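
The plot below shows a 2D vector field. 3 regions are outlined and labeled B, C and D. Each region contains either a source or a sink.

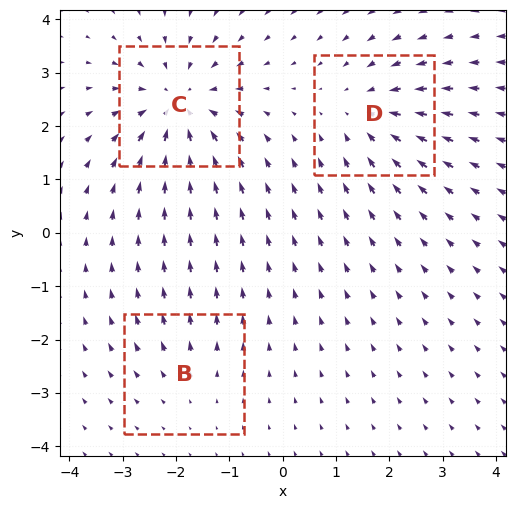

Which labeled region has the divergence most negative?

C

Divergence at each region's feature centre — B: about +2, C: about -5, D: about -3. Region C is most negative.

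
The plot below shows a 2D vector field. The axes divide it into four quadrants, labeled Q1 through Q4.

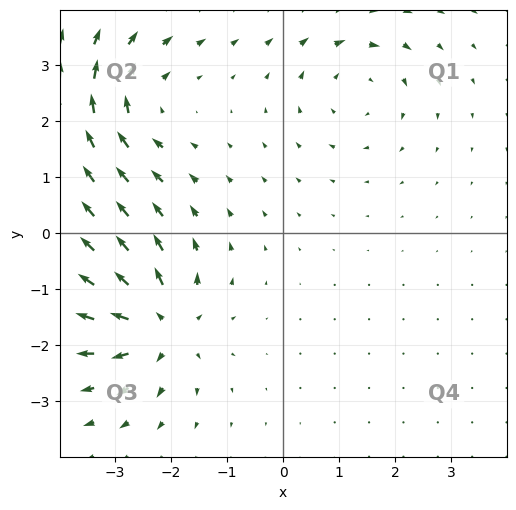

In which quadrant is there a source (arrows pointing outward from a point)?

Q3

The source sits at approximately (-2.2, -1.6), which lies in quadrant Q3. The divergence there is about +7, positive as expected for a source.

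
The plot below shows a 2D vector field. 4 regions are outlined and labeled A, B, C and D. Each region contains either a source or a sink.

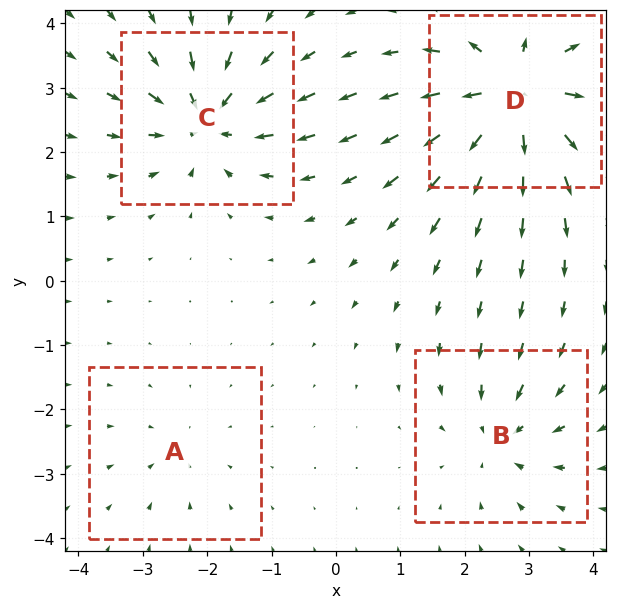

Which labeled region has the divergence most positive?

Divergence at each region's feature centre — A: about -2, B: about -4, C: about -6, D: about +8. Region D is most positive.

D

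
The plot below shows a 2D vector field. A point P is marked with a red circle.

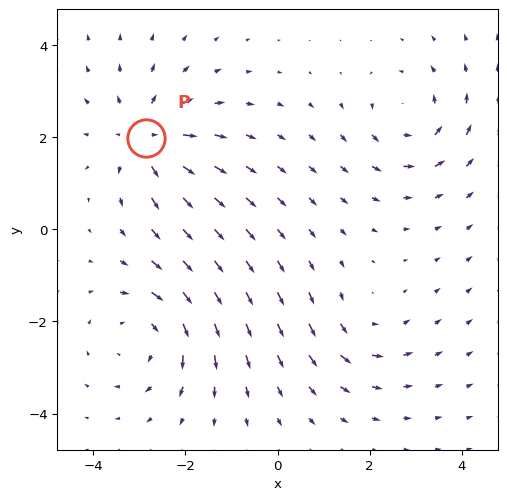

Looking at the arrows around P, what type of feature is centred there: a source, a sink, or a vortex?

source

At P (-2.9, 2.0) the arrows spread outward. Divergence about +5, curl ≈0 — positive divergence with near-zero curl is a source.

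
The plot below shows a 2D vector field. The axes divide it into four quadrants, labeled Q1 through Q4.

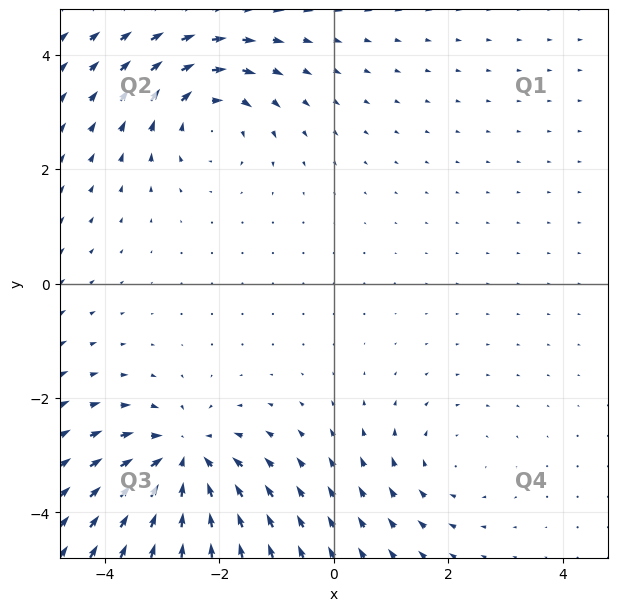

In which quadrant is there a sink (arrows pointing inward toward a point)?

The sink sits at approximately (-2.6, -3.1), which lies in quadrant Q3. The divergence there is about -5, negative as expected for a sink.

Q3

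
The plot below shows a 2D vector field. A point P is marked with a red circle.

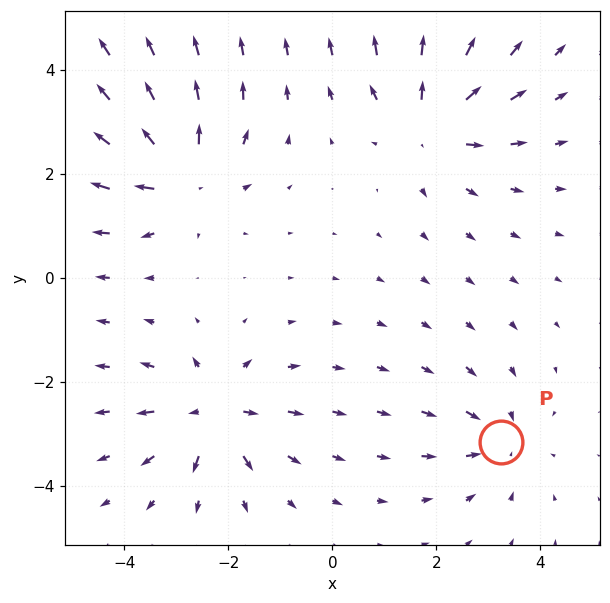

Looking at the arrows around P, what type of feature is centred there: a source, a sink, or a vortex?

At P (3.2, -3.2) the arrows converge inward. Divergence about -3, curl ≈0 — negative divergence with near-zero curl is a sink.

sink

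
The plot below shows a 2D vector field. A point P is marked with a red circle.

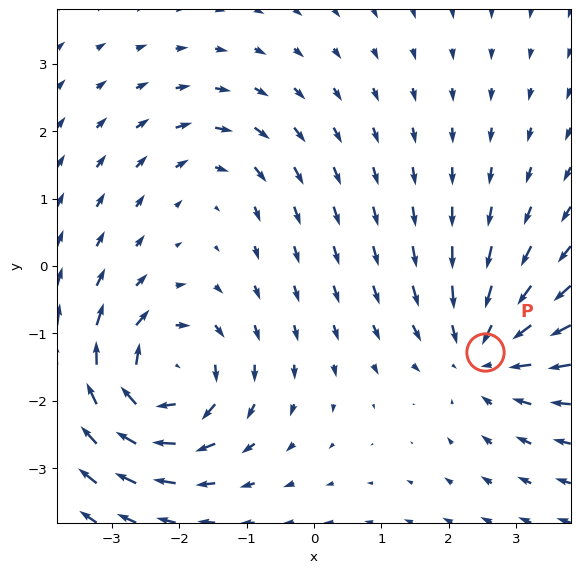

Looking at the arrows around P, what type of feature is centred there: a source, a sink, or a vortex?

At P (2.5, -1.3) the arrows converge inward. Divergence about -4, curl ≈0 — negative divergence with near-zero curl is a sink.

sink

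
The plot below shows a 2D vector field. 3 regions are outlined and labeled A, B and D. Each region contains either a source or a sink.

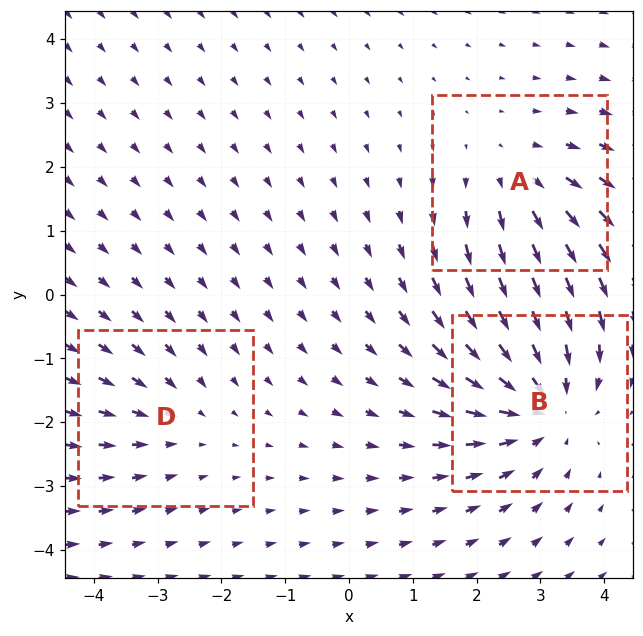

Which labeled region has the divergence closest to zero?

D

Divergence at each region's feature centre — A: about +3, B: about -4, D: about -2. Region D is closest to zero.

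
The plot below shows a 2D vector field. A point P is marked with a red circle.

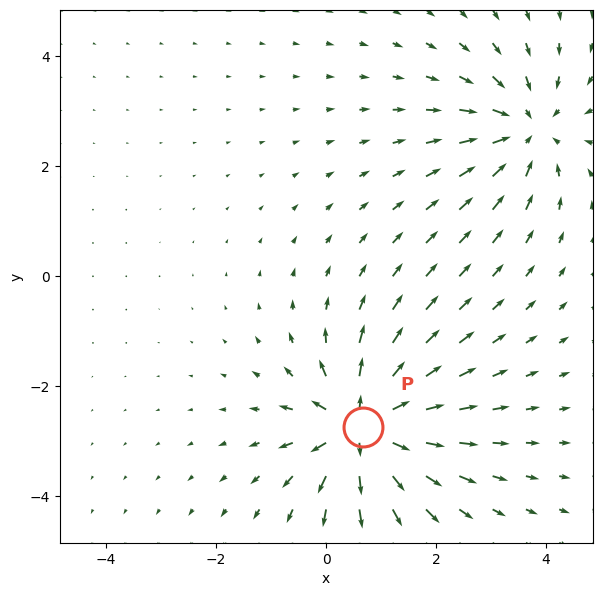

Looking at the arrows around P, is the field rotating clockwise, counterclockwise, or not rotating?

not rotating

Near P at (0.7, -2.7) the arrows show no circulation. The curl there is ≈0.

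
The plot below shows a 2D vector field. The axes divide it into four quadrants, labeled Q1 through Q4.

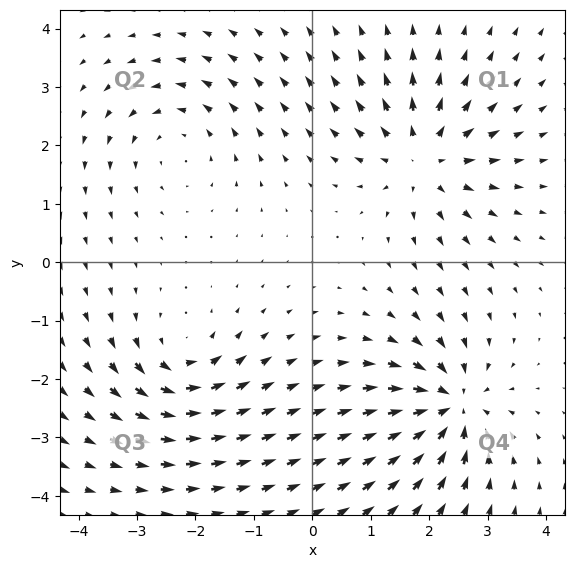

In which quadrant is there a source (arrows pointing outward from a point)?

The source sits at approximately (1.9, 1.8), which lies in quadrant Q1. The divergence there is about +5, positive as expected for a source.

Q1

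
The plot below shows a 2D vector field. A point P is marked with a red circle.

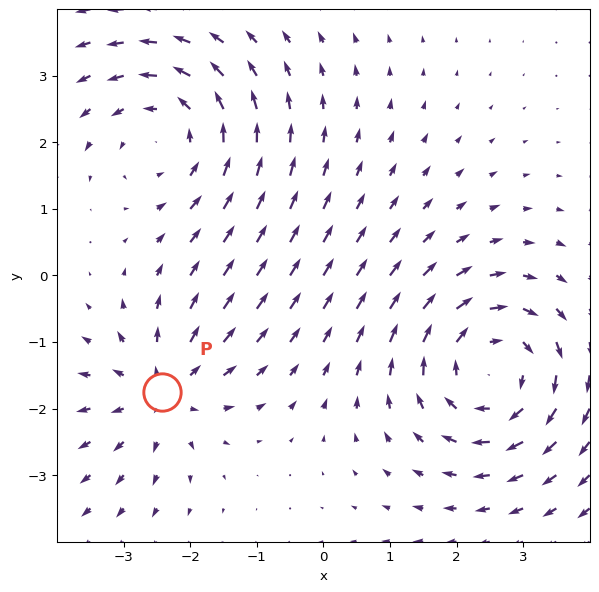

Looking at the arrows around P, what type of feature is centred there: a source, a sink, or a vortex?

source

At P (-2.4, -1.7) the arrows spread outward. Divergence about +4, curl ≈0 — positive divergence with near-zero curl is a source.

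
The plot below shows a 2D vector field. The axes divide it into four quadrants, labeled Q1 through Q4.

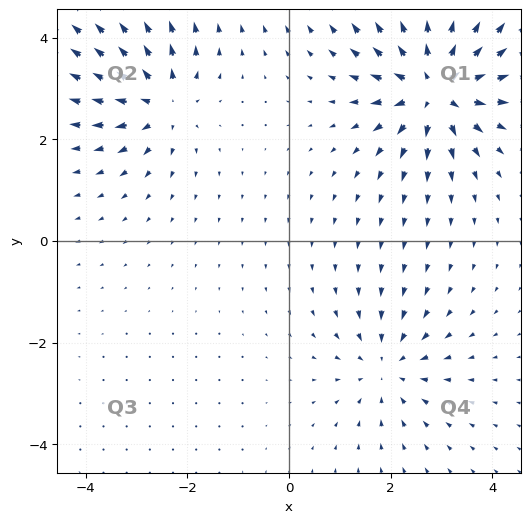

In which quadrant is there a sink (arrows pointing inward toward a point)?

Q4

The sink sits at approximately (1.9, -2.5), which lies in quadrant Q4. The divergence there is about -3, negative as expected for a sink.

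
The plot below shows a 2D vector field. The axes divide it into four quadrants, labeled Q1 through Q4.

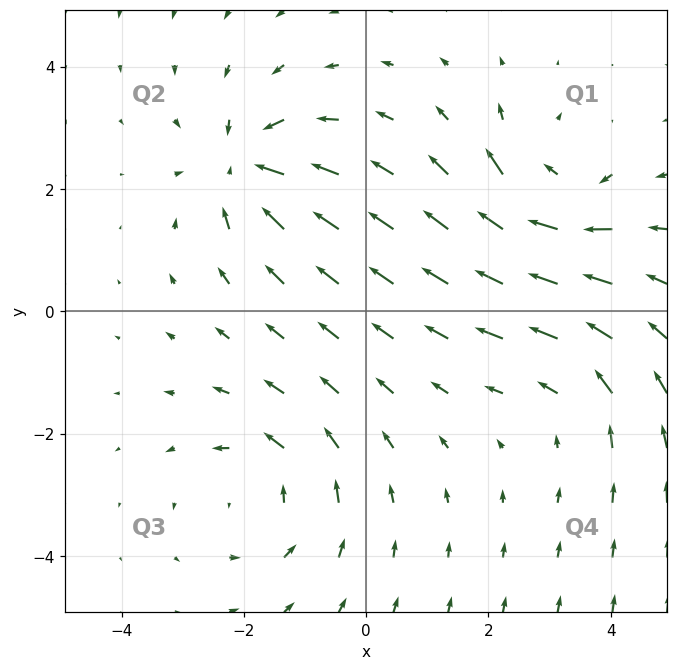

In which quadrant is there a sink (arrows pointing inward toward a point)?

The sink sits at approximately (-2.0, 2.4), which lies in quadrant Q2. The divergence there is about -5, negative as expected for a sink.

Q2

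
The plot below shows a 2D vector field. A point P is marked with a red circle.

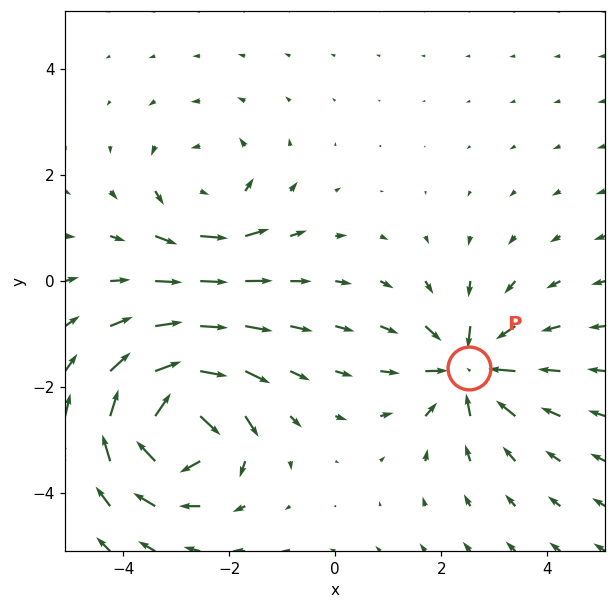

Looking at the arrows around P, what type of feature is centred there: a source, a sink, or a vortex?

sink

At P (2.5, -1.6) the arrows converge inward. Divergence about -5, curl ≈0 — negative divergence with near-zero curl is a sink.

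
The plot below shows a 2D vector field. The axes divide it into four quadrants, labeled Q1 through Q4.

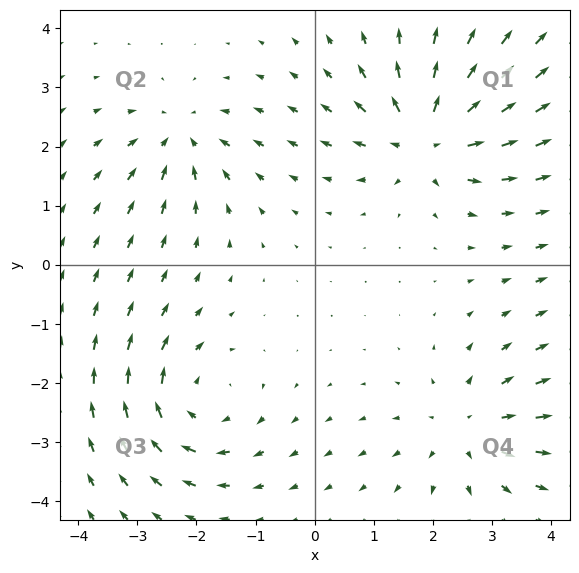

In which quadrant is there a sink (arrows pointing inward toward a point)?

The sink sits at approximately (-2.3, 2.1), which lies in quadrant Q2. The divergence there is about -4, negative as expected for a sink.

Q2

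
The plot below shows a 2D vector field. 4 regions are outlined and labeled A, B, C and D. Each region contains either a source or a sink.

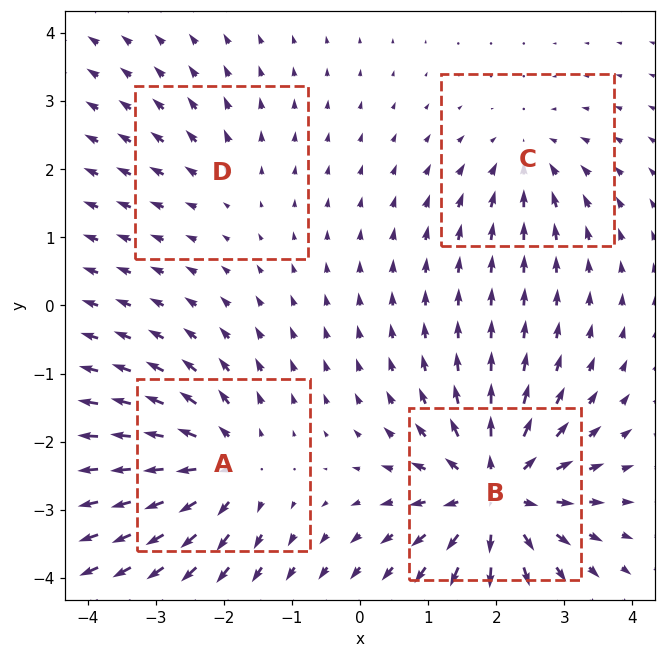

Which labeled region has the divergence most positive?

B

Divergence at each region's feature centre — A: about +6, B: about +8, C: about -4, D: about +2. Region B is most positive.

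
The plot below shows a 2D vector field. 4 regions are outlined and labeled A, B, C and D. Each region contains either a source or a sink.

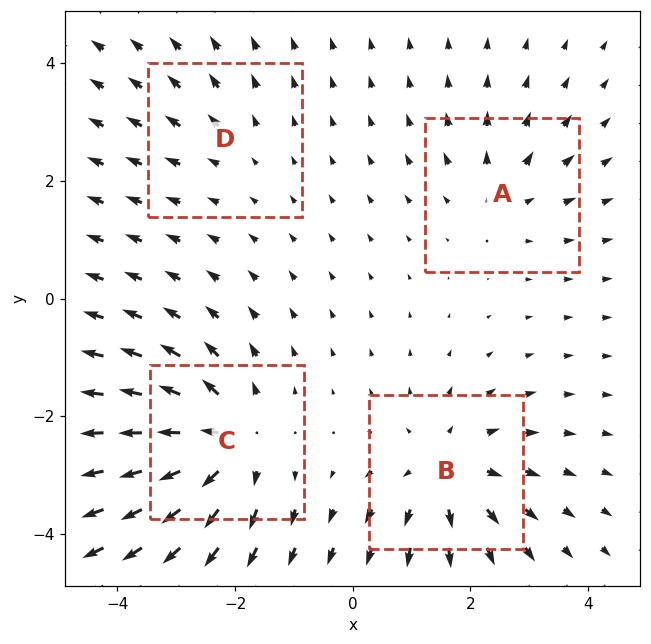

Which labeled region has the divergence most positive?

Divergence at each region's feature centre — A: about +3, B: about +5, C: about +6, D: about +2. Region C is most positive.

C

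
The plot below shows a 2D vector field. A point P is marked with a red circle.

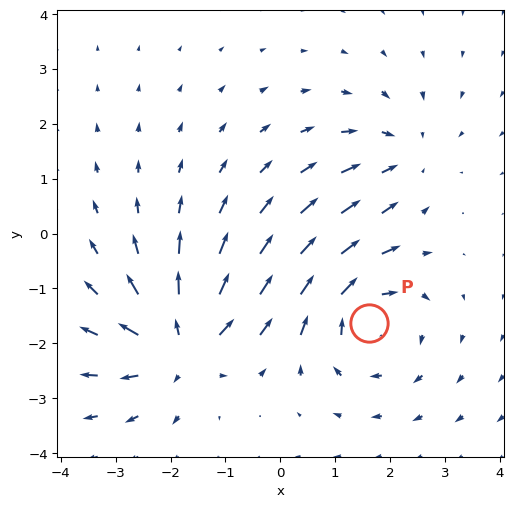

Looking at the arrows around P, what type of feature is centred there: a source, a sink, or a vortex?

At P (1.6, -1.6) the arrows circulate clockwise. Divergence ≈0, curl about -4 — near-zero divergence with nonzero curl is a vortex.

vortex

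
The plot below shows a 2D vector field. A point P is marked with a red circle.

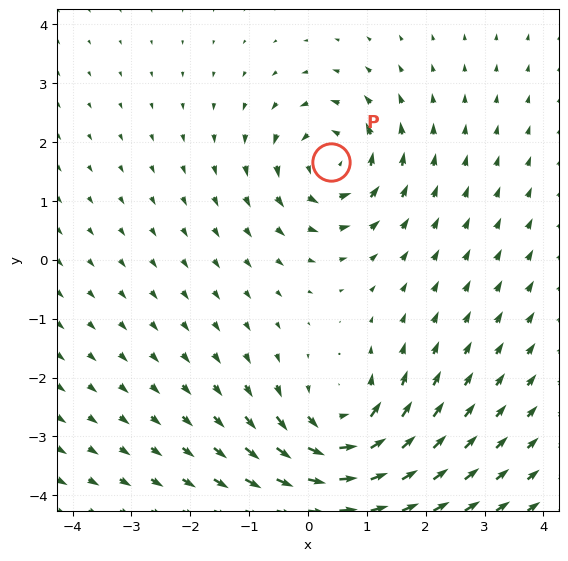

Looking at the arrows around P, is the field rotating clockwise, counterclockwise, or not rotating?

Near P at (0.4, 1.7) the arrows circulate counterclockwise. The curl (z-component) there is about +4; positive curl means counterclockwise rotation.

counterclockwise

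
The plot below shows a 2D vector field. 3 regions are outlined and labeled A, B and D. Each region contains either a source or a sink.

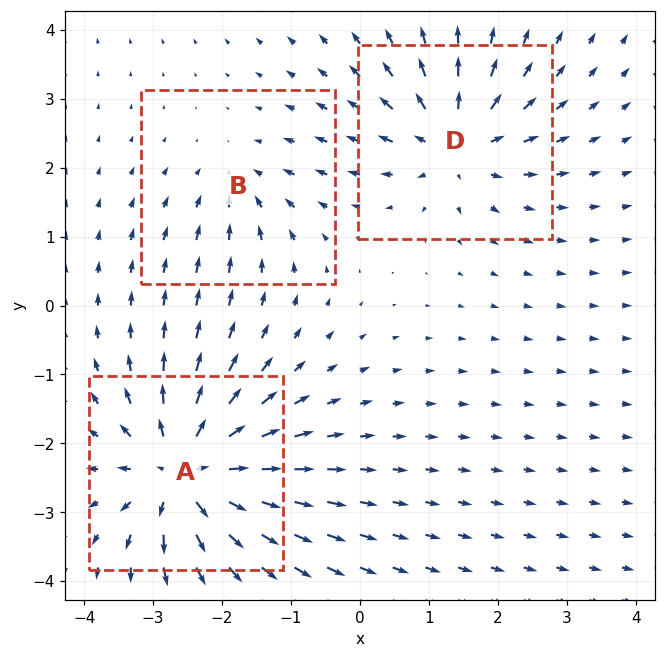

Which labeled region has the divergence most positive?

A

Divergence at each region's feature centre — A: about +6, B: about -2, D: about +4. Region A is most positive.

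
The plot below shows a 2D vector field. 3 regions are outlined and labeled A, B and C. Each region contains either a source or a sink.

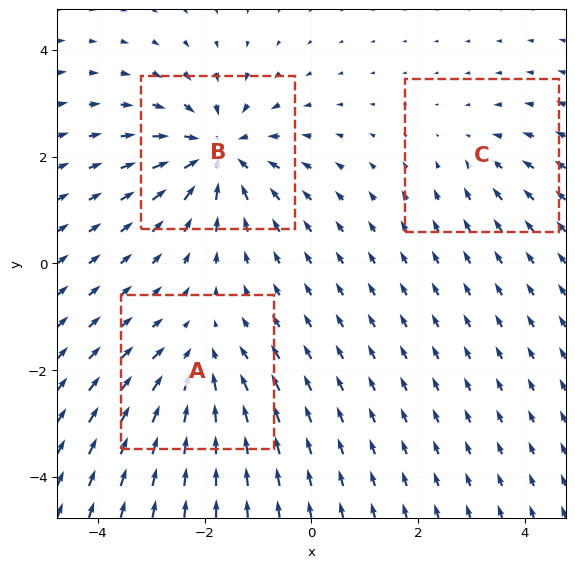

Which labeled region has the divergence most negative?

Divergence at each region's feature centre — A: about -3, B: about -5, C: about -2. Region B is most negative.

B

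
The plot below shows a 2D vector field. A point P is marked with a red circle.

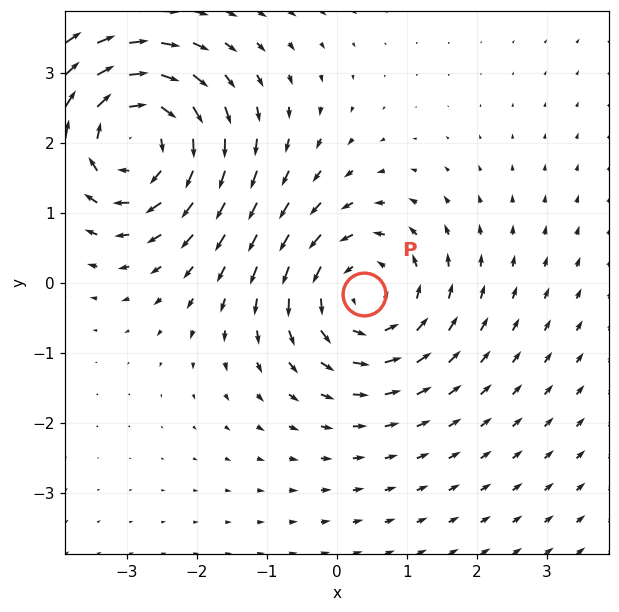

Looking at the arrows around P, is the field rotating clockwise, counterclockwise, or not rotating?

counterclockwise

Near P at (0.4, -0.2) the arrows circulate counterclockwise. The curl (z-component) there is about +3; positive curl means counterclockwise rotation.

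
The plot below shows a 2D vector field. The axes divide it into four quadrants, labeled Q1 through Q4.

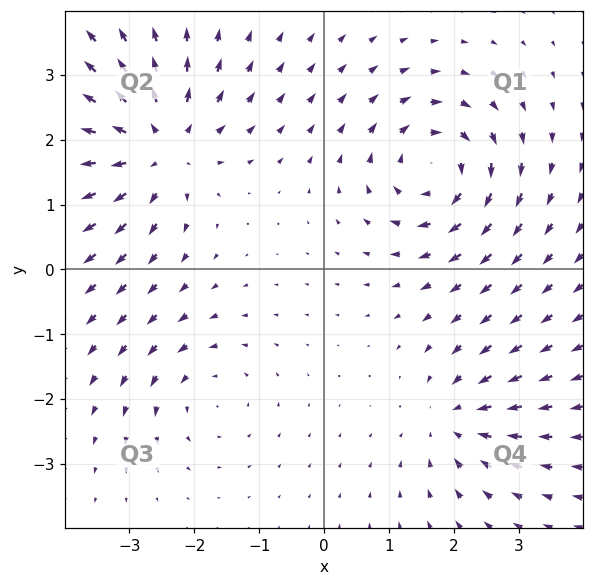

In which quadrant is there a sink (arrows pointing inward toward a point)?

The sink sits at approximately (2.0, -2.3), which lies in quadrant Q4. The divergence there is about -4, negative as expected for a sink.

Q4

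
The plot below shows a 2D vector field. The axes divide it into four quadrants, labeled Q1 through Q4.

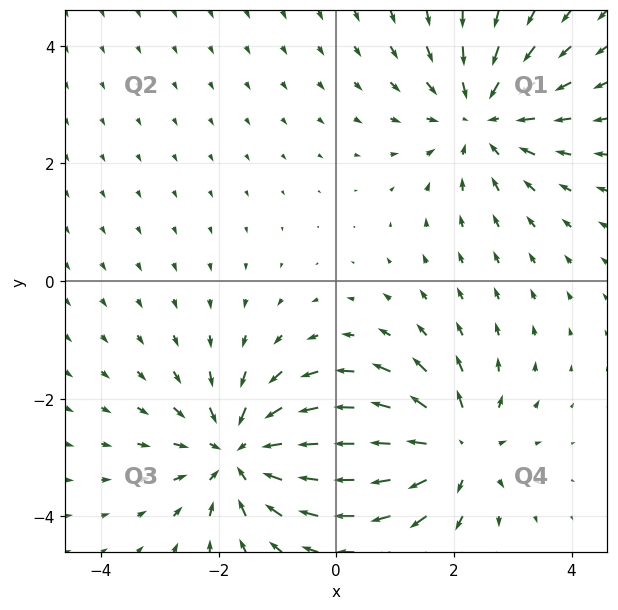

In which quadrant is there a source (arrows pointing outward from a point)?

The source sits at approximately (2.0, -2.8), which lies in quadrant Q4. The divergence there is about +4, positive as expected for a source.

Q4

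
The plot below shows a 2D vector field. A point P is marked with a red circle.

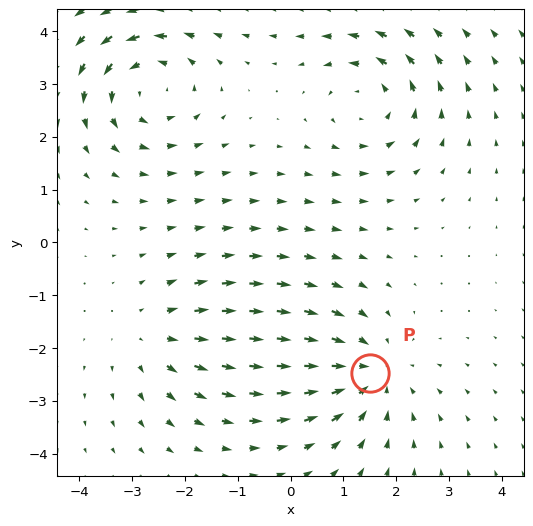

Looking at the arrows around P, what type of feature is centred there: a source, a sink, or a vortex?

sink

At P (1.5, -2.5) the arrows converge inward. Divergence about -4, curl ≈0 — negative divergence with near-zero curl is a sink.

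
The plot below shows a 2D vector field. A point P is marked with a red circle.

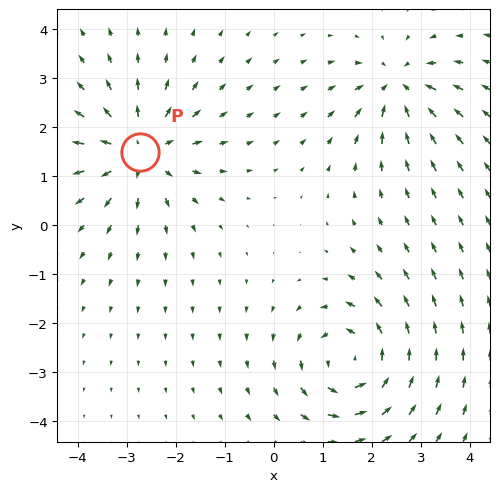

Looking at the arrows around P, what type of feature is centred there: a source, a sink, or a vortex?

At P (-2.7, 1.5) the arrows spread outward. Divergence about +4, curl ≈0 — positive divergence with near-zero curl is a source.

source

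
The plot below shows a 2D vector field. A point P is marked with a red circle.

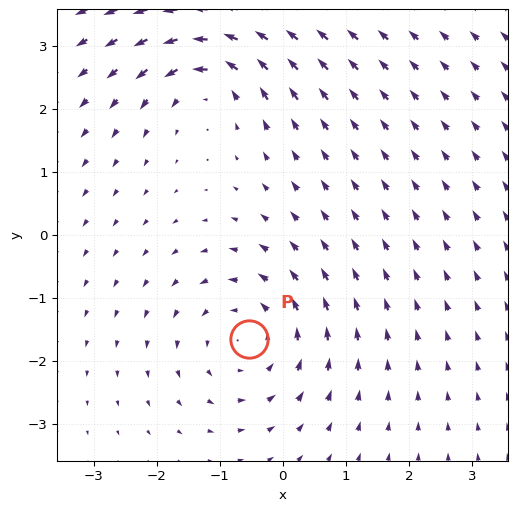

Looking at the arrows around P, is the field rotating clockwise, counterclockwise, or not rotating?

Near P at (-0.5, -1.7) the arrows circulate counterclockwise. The curl (z-component) there is about +4; positive curl means counterclockwise rotation.

counterclockwise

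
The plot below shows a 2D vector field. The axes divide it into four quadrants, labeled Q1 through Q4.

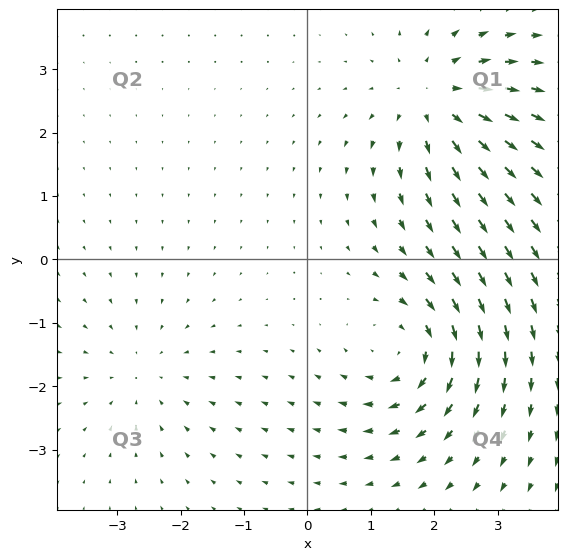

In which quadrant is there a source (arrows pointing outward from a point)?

The source sits at approximately (2.0, 2.5), which lies in quadrant Q1. The divergence there is about +5, positive as expected for a source.

Q1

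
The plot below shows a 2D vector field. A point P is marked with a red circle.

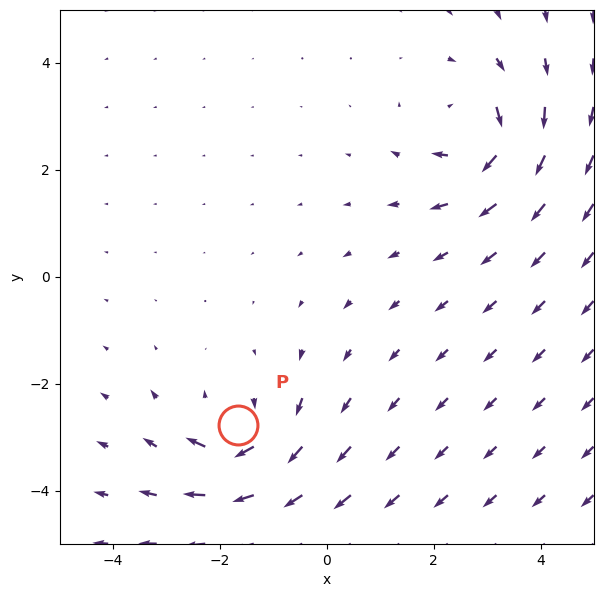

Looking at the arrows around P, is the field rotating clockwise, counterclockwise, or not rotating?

Near P at (-1.6, -2.8) the arrows circulate clockwise. The curl (z-component) there is about -4; negative curl means clockwise rotation.

clockwise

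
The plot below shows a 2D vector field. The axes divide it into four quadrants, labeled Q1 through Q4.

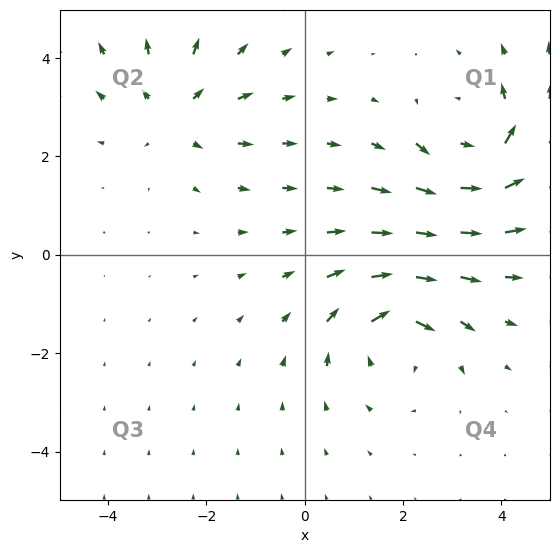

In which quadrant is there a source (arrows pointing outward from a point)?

The source sits at approximately (-2.6, 2.9), which lies in quadrant Q2. The divergence there is about +4, positive as expected for a source.

Q2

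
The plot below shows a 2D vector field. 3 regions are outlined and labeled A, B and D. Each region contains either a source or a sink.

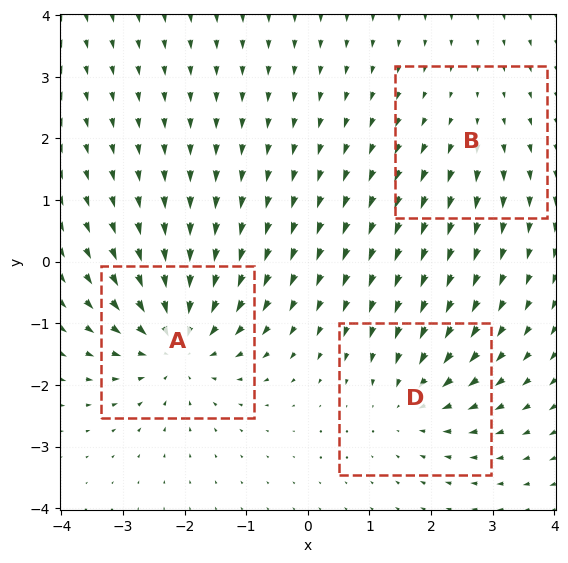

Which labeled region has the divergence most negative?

Divergence at each region's feature centre — A: about -5, B: about +2, D: about -3. Region A is most negative.

A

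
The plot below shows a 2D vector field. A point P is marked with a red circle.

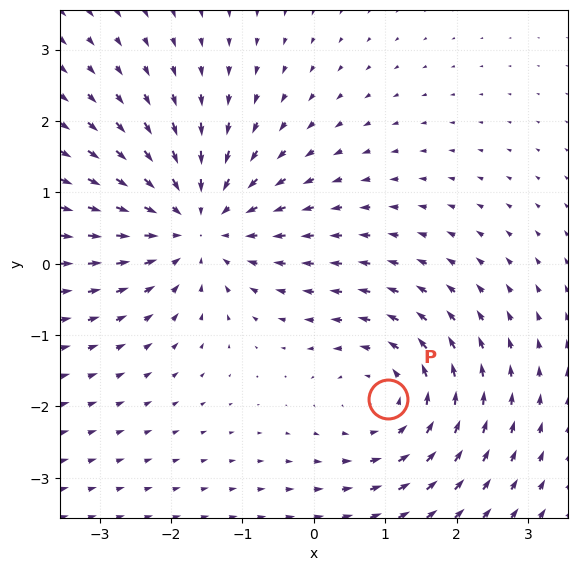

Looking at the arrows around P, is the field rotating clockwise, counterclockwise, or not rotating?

Near P at (1.0, -1.9) the arrows circulate counterclockwise. The curl (z-component) there is about +3; positive curl means counterclockwise rotation.

counterclockwise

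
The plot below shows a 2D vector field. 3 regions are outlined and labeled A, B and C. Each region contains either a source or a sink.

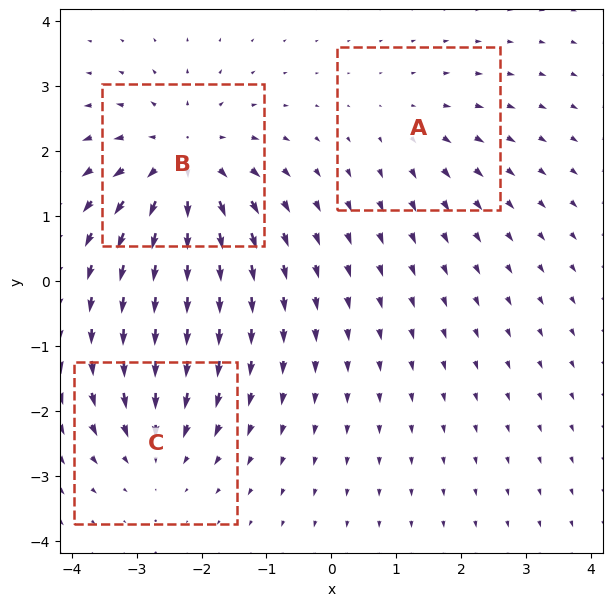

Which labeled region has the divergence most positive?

B

Divergence at each region's feature centre — A: about +2, B: about +5, C: about -3. Region B is most positive.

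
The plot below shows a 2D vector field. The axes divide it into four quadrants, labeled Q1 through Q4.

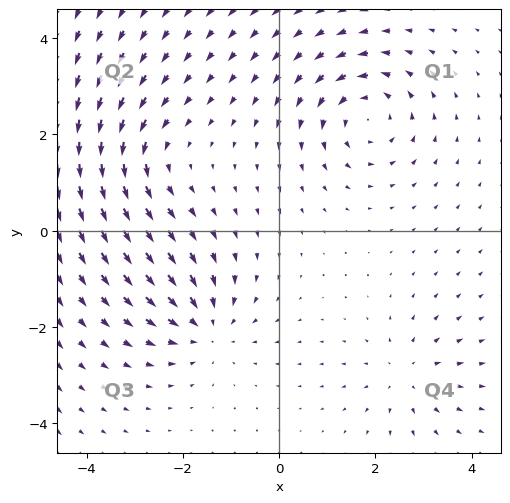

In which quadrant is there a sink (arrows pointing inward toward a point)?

Q3

The sink sits at approximately (-1.5, -2.0), which lies in quadrant Q3. The divergence there is about -5, negative as expected for a sink.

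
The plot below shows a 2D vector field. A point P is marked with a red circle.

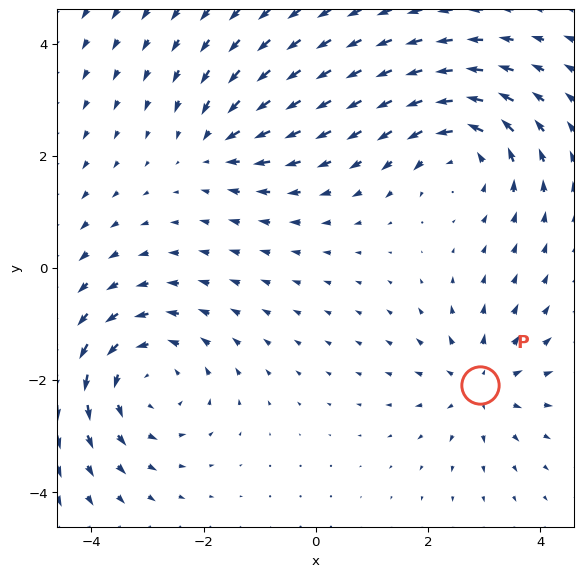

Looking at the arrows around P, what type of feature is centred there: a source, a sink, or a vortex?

At P (2.9, -2.1) the arrows spread outward. Divergence about +4, curl ≈0 — positive divergence with near-zero curl is a source.

source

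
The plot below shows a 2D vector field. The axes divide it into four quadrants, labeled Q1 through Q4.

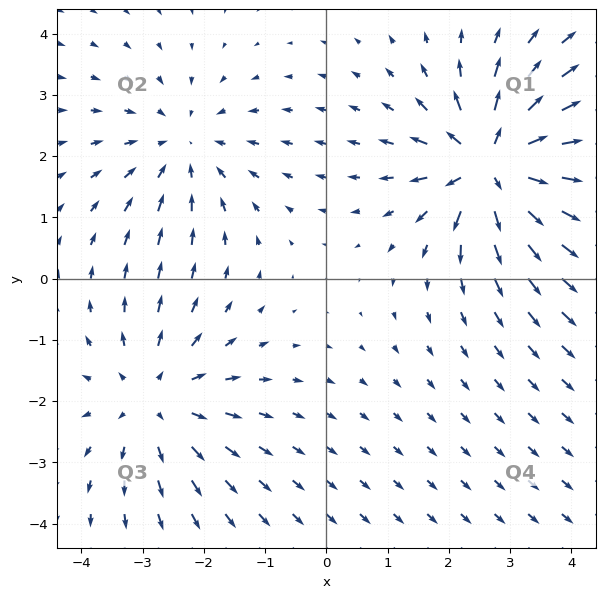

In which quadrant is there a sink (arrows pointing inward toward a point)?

Q2

The sink sits at approximately (-2.3, 2.2), which lies in quadrant Q2. The divergence there is about -3, negative as expected for a sink.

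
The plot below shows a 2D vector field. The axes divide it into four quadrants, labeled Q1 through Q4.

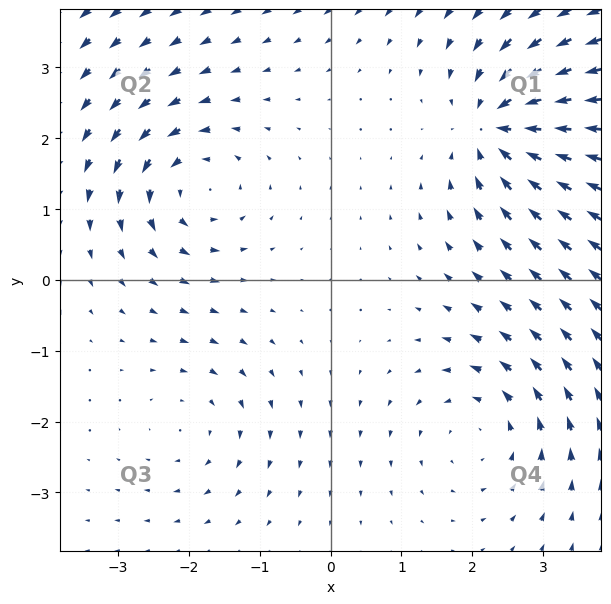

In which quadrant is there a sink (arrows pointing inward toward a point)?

The sink sits at approximately (2.4, 2.2), which lies in quadrant Q1. The divergence there is about -6, negative as expected for a sink.

Q1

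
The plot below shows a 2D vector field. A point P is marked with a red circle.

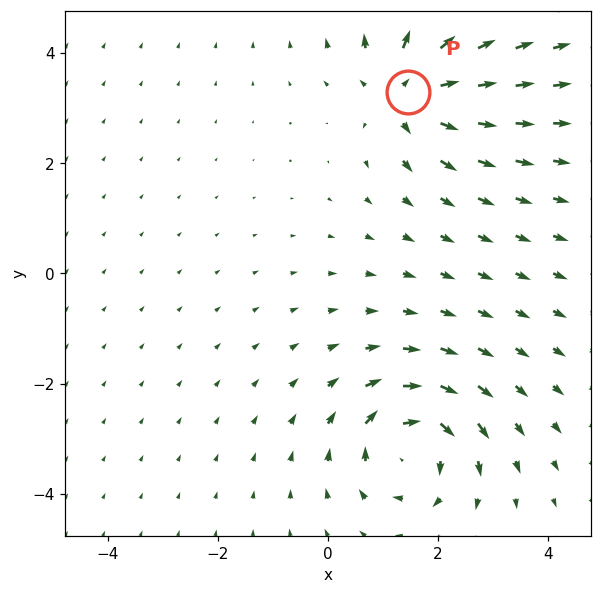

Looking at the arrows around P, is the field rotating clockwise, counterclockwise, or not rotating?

not rotating

Near P at (1.5, 3.3) the arrows show no circulation. The curl there is ≈0.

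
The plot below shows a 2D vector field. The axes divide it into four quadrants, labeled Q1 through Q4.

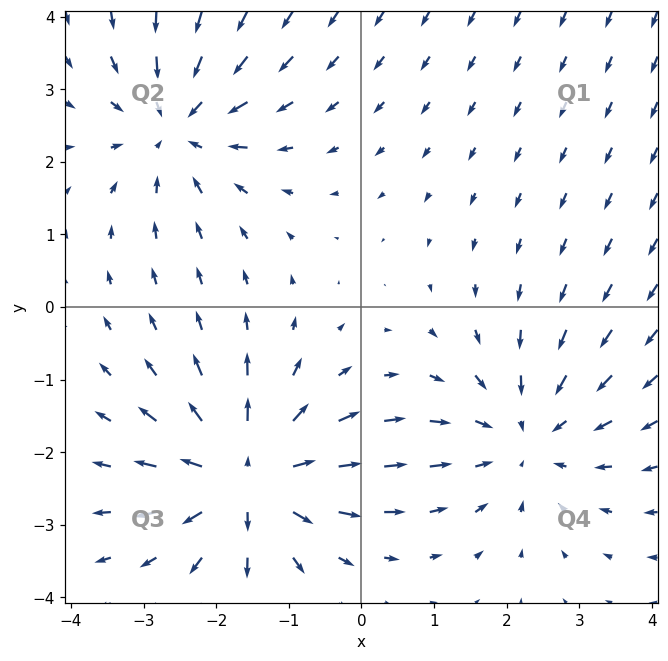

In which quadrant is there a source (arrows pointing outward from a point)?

Q3

The source sits at approximately (-1.6, -2.3), which lies in quadrant Q3. The divergence there is about +7, positive as expected for a source.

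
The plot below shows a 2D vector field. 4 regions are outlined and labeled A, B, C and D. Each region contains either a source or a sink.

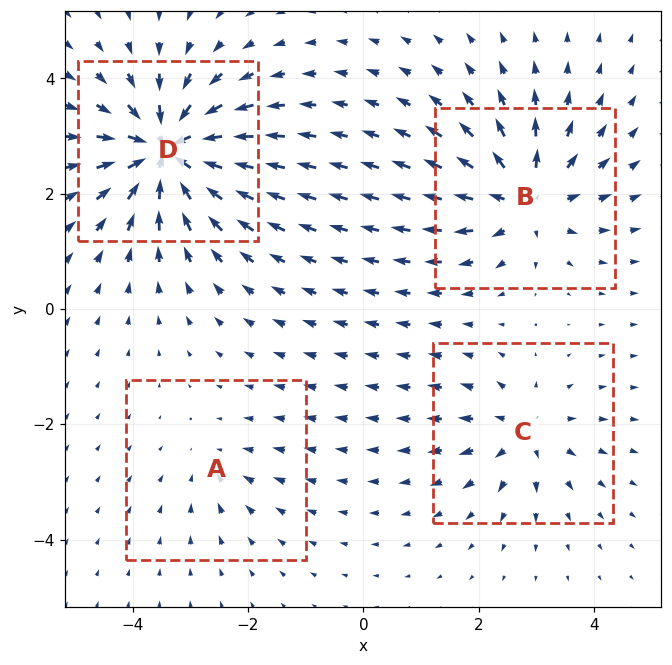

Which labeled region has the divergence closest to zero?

A

Divergence at each region's feature centre — A: about -3, B: about +7, C: about +4, D: about -9. Region A is closest to zero.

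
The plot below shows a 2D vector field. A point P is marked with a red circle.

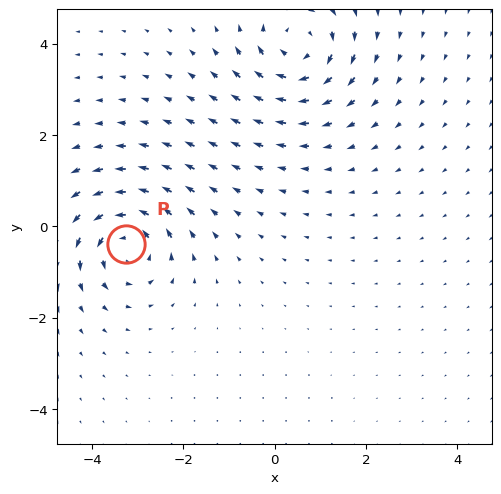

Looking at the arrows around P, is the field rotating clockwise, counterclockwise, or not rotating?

Near P at (-3.2, -0.4) the arrows circulate counterclockwise. The curl (z-component) there is about +6; positive curl means counterclockwise rotation.

counterclockwise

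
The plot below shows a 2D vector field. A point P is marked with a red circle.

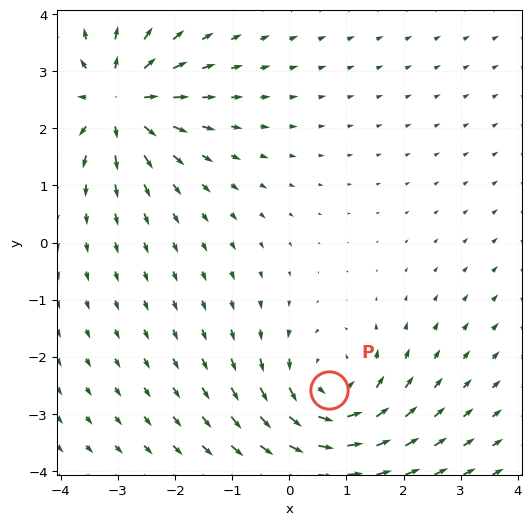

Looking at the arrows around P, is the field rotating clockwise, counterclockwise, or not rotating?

Near P at (0.7, -2.6) the arrows circulate counterclockwise. The curl (z-component) there is about +4; positive curl means counterclockwise rotation.

counterclockwise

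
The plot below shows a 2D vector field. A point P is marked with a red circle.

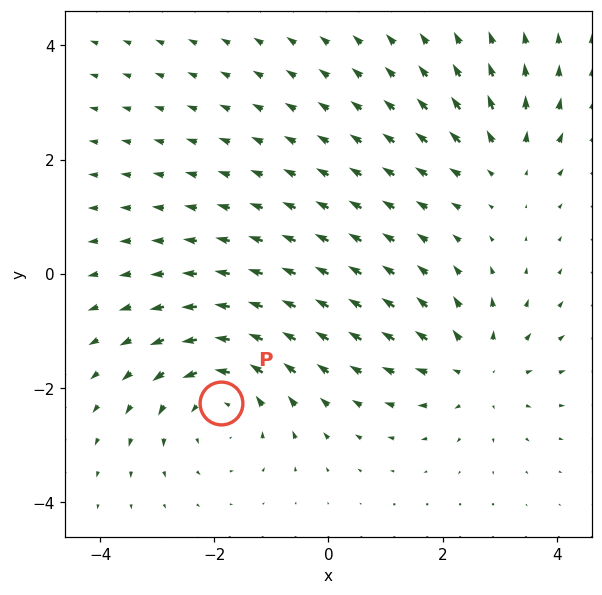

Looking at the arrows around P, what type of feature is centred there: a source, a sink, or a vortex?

At P (-1.9, -2.3) the arrows circulate counterclockwise. Divergence ≈0, curl about +4 — near-zero divergence with nonzero curl is a vortex.

vortex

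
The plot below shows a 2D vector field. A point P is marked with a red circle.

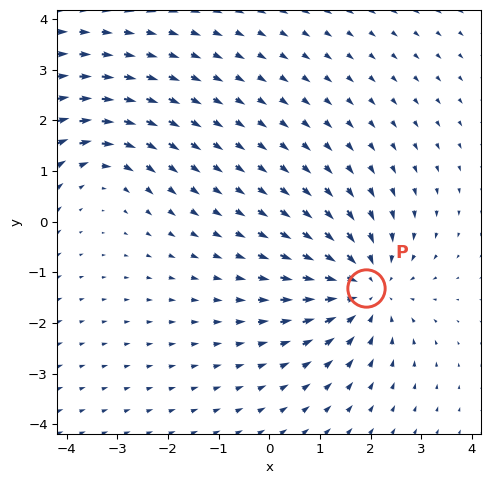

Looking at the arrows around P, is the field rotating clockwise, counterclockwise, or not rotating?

not rotating

Near P at (1.9, -1.3) the arrows show no circulation. The curl there is ≈0.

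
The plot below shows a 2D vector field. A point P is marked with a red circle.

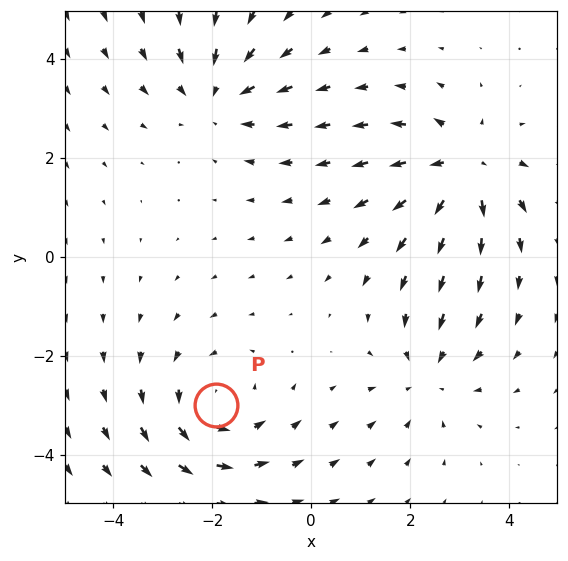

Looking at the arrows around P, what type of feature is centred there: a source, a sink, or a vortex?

At P (-1.9, -3.0) the arrows circulate counterclockwise. Divergence ≈0, curl about +4 — near-zero divergence with nonzero curl is a vortex.

vortex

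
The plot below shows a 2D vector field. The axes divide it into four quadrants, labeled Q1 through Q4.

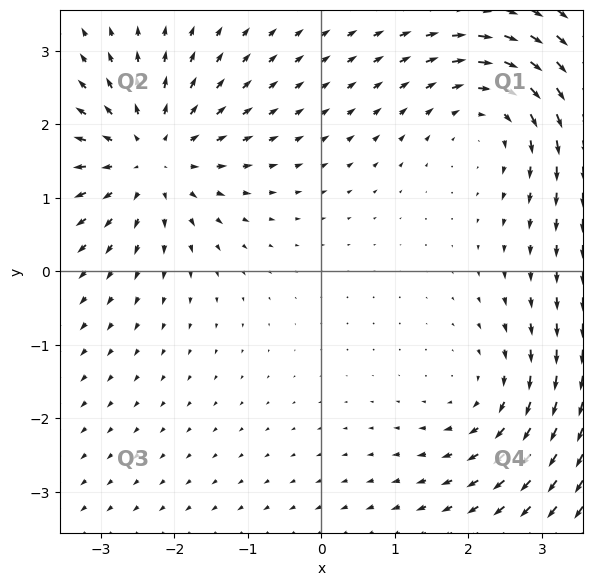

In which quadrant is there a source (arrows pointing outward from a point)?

The source sits at approximately (-2.3, 1.5), which lies in quadrant Q2. The divergence there is about +5, positive as expected for a source.

Q2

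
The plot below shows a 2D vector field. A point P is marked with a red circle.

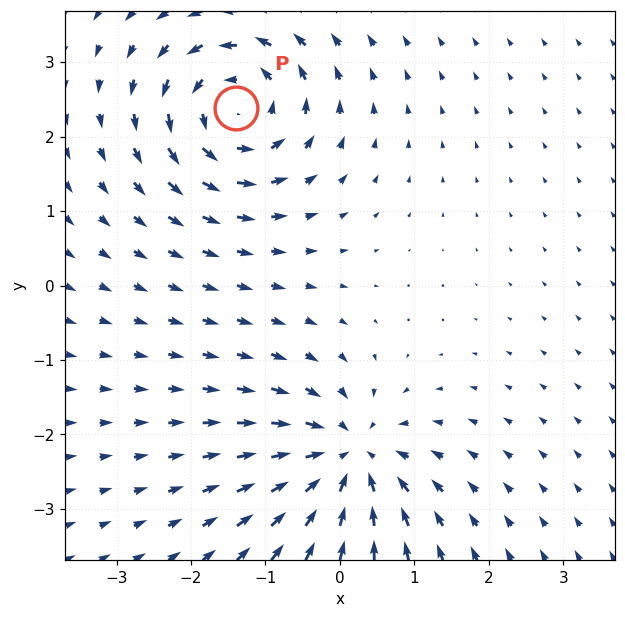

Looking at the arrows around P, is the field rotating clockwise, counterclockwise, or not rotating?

Near P at (-1.4, 2.4) the arrows circulate counterclockwise. The curl (z-component) there is about +5; positive curl means counterclockwise rotation.

counterclockwise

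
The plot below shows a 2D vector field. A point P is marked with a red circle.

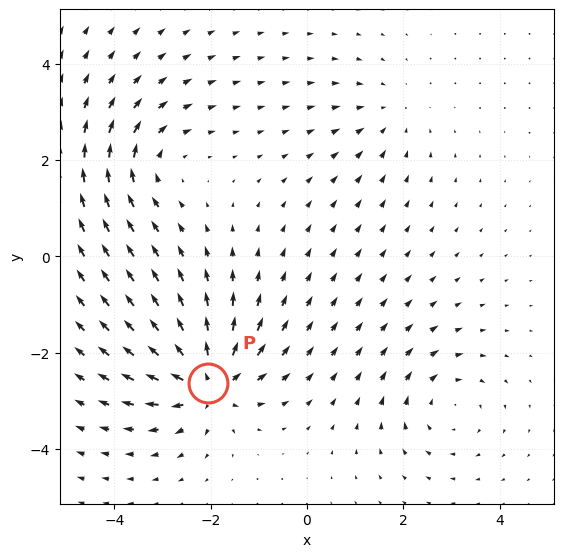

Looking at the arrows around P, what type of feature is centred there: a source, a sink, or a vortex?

source

At P (-2.1, -2.6) the arrows spread outward. Divergence about +7, curl ≈0 — positive divergence with near-zero curl is a source.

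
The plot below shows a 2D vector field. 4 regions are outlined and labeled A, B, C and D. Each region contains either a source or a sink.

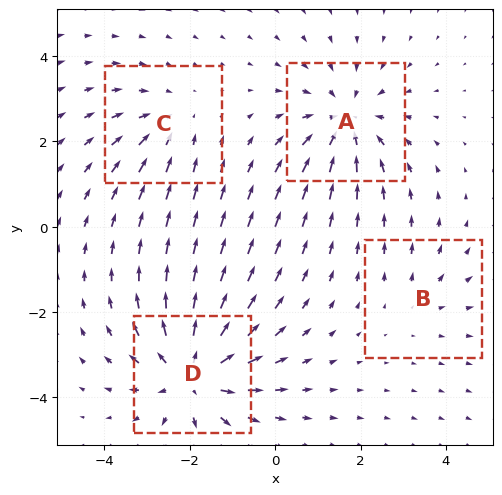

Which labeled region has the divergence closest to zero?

Divergence at each region's feature centre — A: about -4, B: about +2, C: about -3, D: about +6. Region B is closest to zero.

B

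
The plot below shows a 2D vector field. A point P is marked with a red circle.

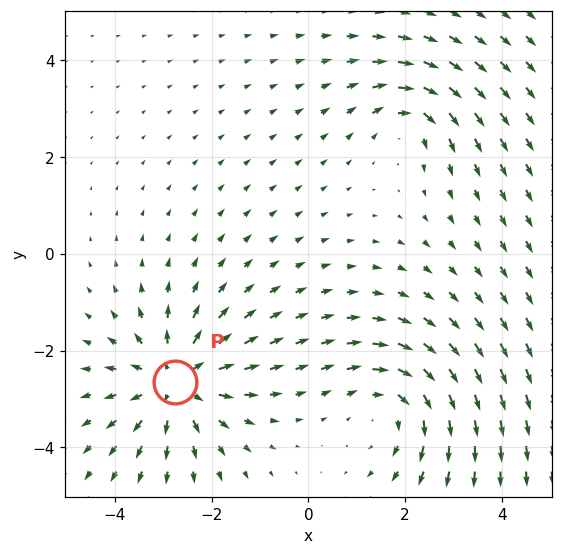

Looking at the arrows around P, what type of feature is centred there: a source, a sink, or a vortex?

At P (-2.8, -2.6) the arrows spread outward. Divergence about +5, curl ≈0 — positive divergence with near-zero curl is a source.

source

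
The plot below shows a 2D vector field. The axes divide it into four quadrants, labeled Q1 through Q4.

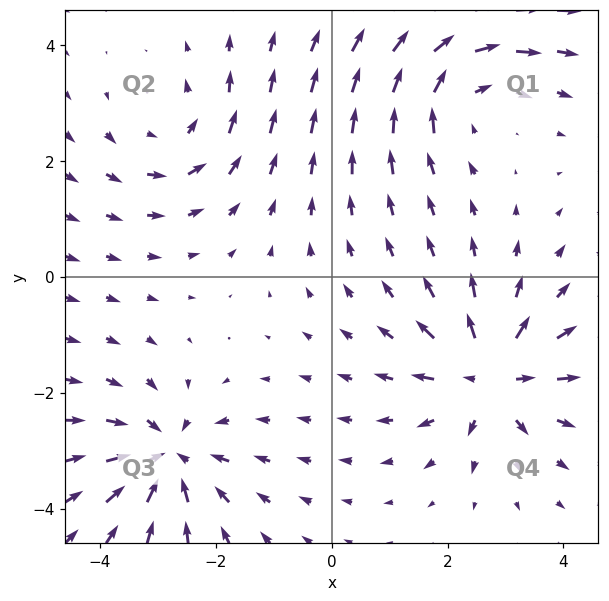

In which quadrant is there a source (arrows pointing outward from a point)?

The source sits at approximately (2.7, -1.7), which lies in quadrant Q4. The divergence there is about +5, positive as expected for a source.

Q4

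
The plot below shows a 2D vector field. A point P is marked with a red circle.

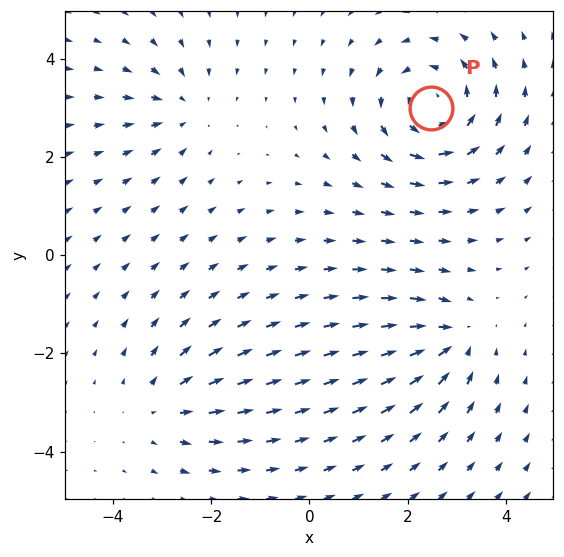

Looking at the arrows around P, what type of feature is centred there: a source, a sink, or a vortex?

vortex

At P (2.5, 3.0) the arrows circulate counterclockwise. Divergence ≈0, curl about +4 — near-zero divergence with nonzero curl is a vortex.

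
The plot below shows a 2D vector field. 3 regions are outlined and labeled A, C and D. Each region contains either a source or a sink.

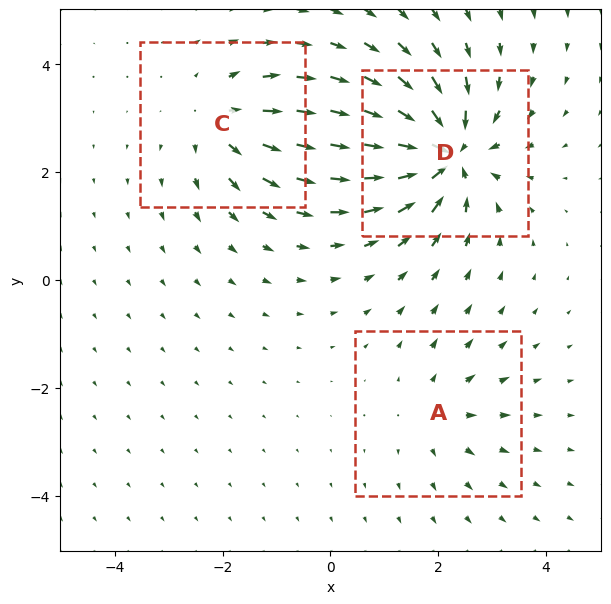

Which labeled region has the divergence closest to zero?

A

Divergence at each region's feature centre — A: about +2, C: about +4, D: about -6. Region A is closest to zero.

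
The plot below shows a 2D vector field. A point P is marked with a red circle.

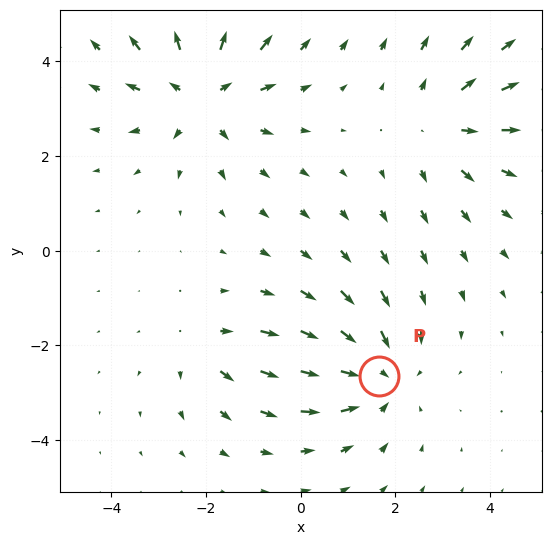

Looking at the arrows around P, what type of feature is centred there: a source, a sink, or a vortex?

At P (1.7, -2.6) the arrows converge inward. Divergence about -4, curl ≈0 — negative divergence with near-zero curl is a sink.

sink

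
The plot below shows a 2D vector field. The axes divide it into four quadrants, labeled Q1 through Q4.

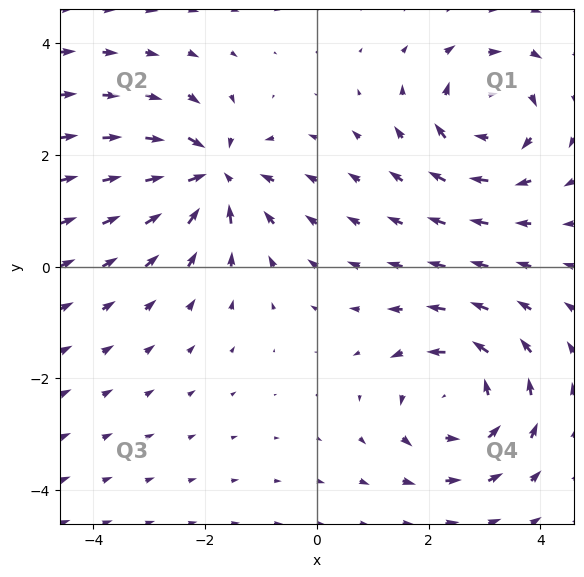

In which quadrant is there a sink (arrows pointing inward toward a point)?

Q2

The sink sits at approximately (-1.9, 1.6), which lies in quadrant Q2. The divergence there is about -6, negative as expected for a sink.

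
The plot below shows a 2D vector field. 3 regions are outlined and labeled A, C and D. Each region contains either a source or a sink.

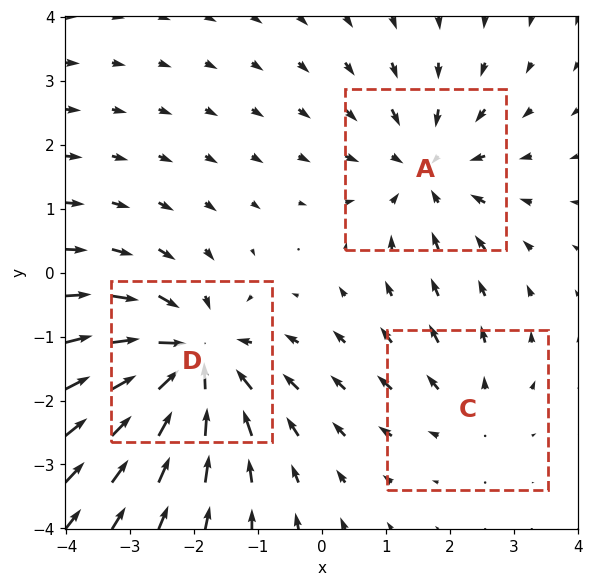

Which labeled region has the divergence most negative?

D

Divergence at each region's feature centre — A: about -3, C: about +2, D: about -5. Region D is most negative.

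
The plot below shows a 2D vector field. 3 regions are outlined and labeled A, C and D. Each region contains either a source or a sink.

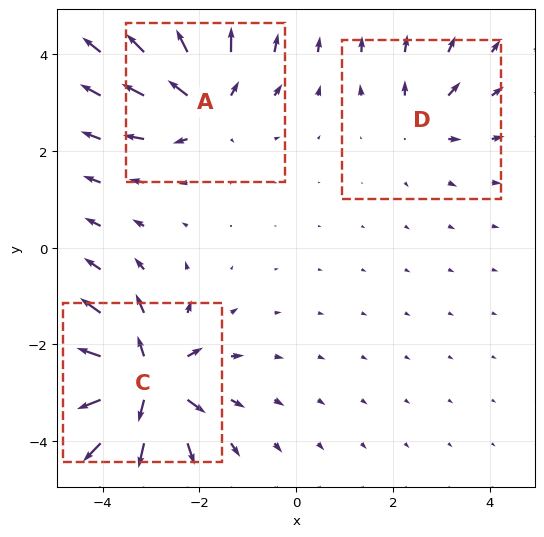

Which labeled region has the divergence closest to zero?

D

Divergence at each region's feature centre — A: about +4, C: about +6, D: about +2. Region D is closest to zero.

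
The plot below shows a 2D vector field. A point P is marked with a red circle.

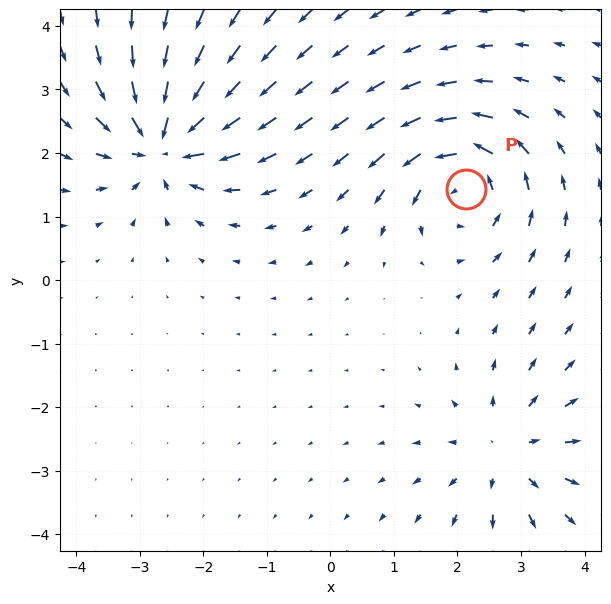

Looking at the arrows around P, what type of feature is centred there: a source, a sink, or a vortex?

At P (2.1, 1.4) the arrows circulate counterclockwise. Divergence ≈0, curl about +5 — near-zero divergence with nonzero curl is a vortex.

vortex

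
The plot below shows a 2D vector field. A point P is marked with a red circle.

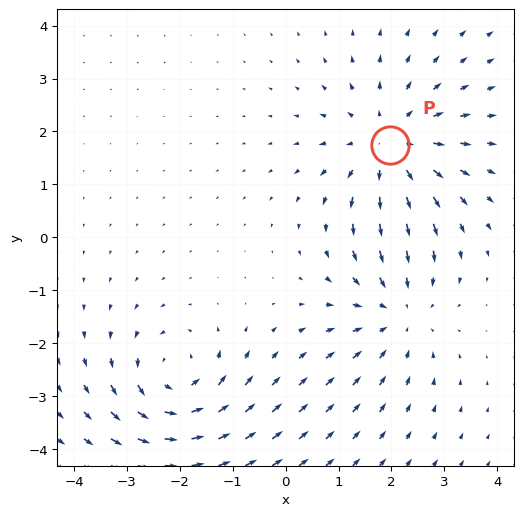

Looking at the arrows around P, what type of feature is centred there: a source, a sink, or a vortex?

source

At P (2.0, 1.7) the arrows spread outward. Divergence about +4, curl ≈0 — positive divergence with near-zero curl is a source.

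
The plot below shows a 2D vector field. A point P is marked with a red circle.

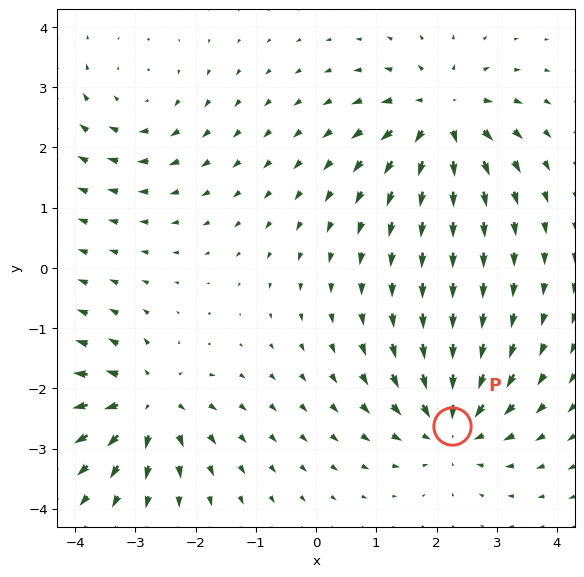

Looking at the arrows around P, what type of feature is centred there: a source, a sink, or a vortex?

sink

At P (2.3, -2.6) the arrows converge inward. Divergence about -6, curl ≈0 — negative divergence with near-zero curl is a sink.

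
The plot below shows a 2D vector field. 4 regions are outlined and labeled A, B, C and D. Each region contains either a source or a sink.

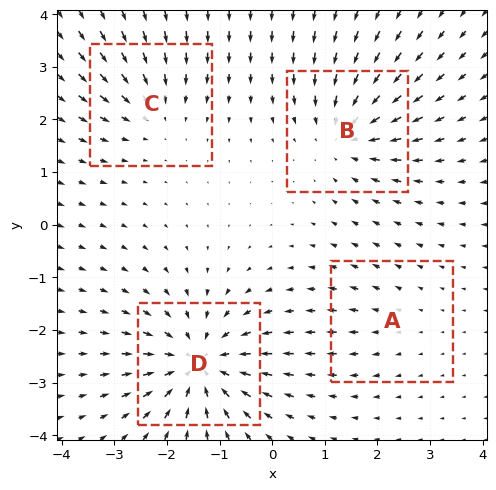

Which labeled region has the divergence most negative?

Divergence at each region's feature centre — A: about +2, B: about -5, C: about -4, D: about -7. Region D is most negative.

D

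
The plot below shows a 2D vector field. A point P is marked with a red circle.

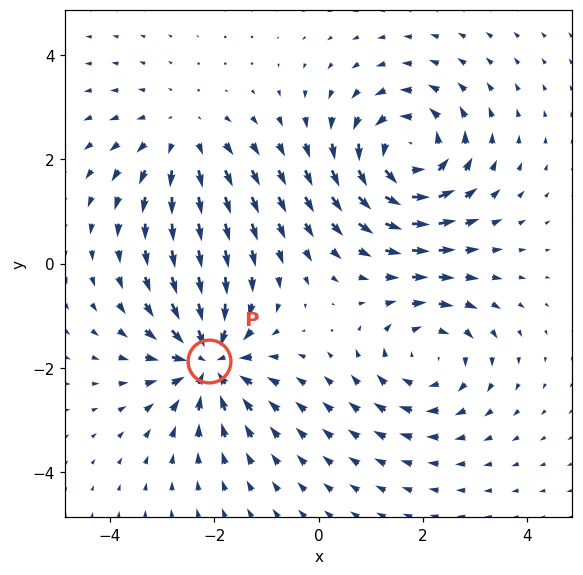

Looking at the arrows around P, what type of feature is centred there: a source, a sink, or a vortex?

At P (-2.1, -1.9) the arrows converge inward. Divergence about -5, curl ≈0 — negative divergence with near-zero curl is a sink.

sink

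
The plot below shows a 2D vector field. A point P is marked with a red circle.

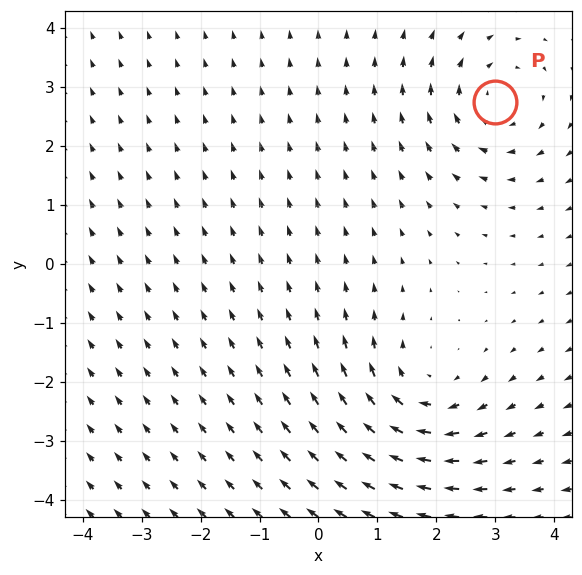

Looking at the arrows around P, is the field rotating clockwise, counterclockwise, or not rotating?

clockwise

Near P at (3.0, 2.8) the arrows circulate clockwise. The curl (z-component) there is about -3; negative curl means clockwise rotation.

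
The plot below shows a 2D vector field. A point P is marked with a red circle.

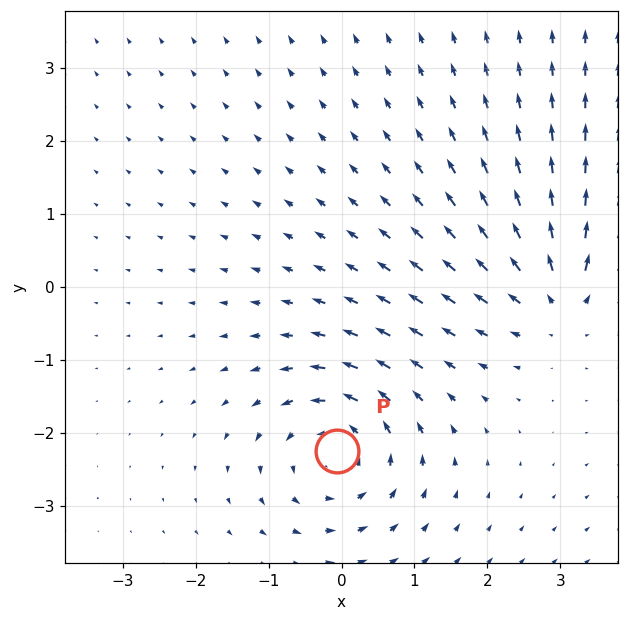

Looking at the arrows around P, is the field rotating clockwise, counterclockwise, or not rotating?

Near P at (-0.1, -2.2) the arrows circulate counterclockwise. The curl (z-component) there is about +4; positive curl means counterclockwise rotation.

counterclockwise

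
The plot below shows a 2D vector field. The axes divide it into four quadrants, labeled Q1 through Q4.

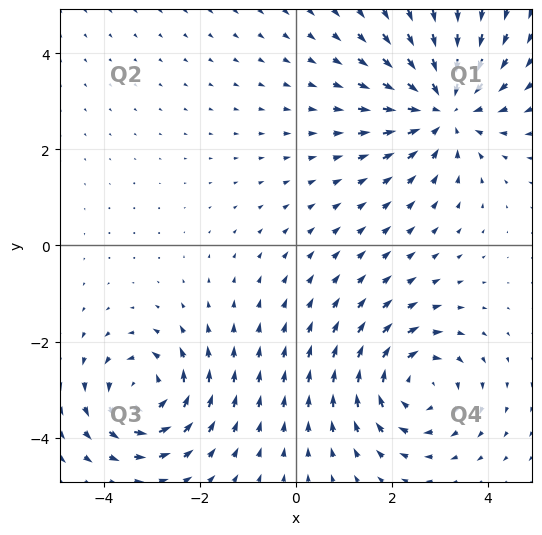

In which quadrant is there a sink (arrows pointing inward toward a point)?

Q1

The sink sits at approximately (3.1, 2.9), which lies in quadrant Q1. The divergence there is about -4, negative as expected for a sink.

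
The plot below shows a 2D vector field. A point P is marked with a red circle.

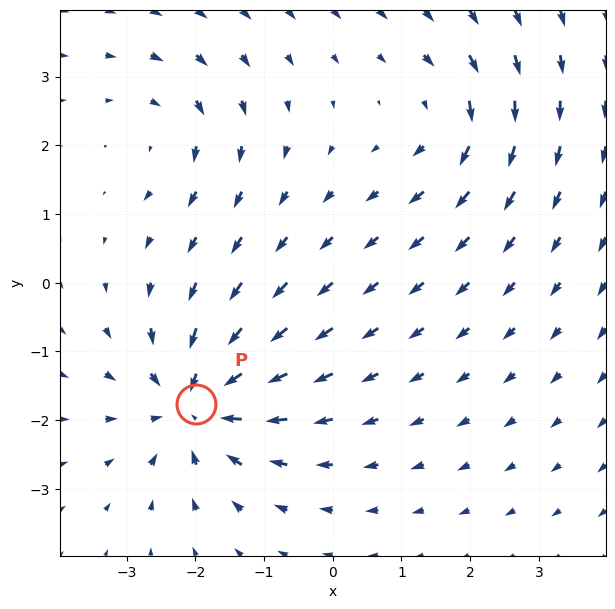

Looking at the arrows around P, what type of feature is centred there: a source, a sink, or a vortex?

sink

At P (-2.0, -1.8) the arrows converge inward. Divergence about -6, curl ≈0 — negative divergence with near-zero curl is a sink.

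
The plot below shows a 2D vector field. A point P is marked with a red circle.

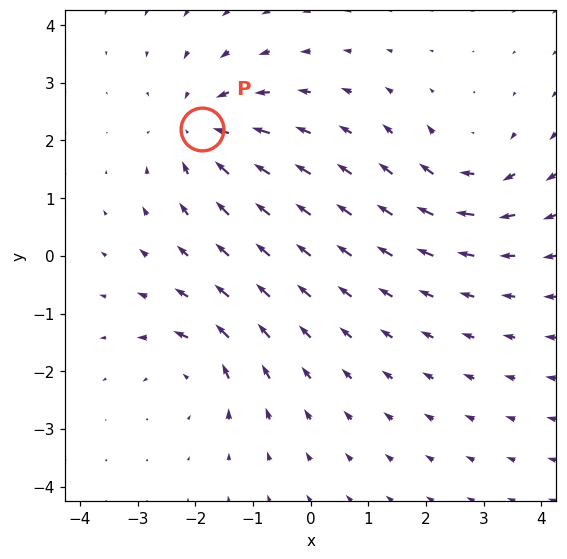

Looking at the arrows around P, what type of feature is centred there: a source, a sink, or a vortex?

At P (-1.9, 2.2) the arrows converge inward. Divergence about -5, curl ≈0 — negative divergence with near-zero curl is a sink.

sink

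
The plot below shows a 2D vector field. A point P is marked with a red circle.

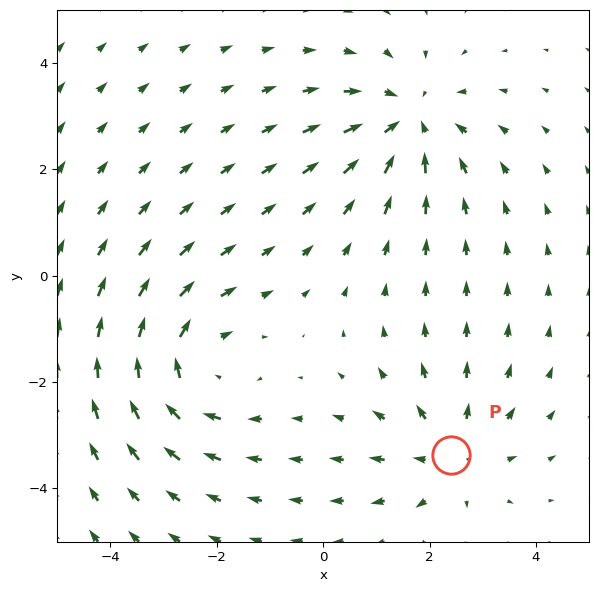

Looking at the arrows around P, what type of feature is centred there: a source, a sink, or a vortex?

At P (2.4, -3.4) the arrows spread outward. Divergence about +3, curl ≈0 — positive divergence with near-zero curl is a source.

source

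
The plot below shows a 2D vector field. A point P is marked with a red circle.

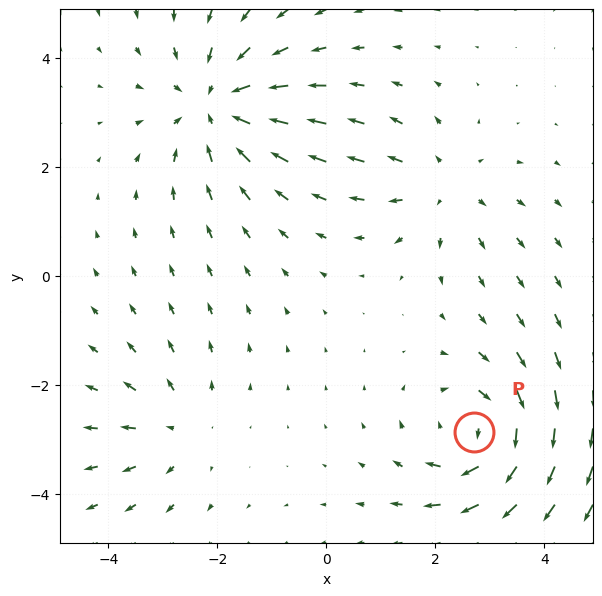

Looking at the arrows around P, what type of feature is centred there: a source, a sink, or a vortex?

At P (2.7, -2.9) the arrows circulate clockwise. Divergence ≈0, curl about -5 — near-zero divergence with nonzero curl is a vortex.

vortex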